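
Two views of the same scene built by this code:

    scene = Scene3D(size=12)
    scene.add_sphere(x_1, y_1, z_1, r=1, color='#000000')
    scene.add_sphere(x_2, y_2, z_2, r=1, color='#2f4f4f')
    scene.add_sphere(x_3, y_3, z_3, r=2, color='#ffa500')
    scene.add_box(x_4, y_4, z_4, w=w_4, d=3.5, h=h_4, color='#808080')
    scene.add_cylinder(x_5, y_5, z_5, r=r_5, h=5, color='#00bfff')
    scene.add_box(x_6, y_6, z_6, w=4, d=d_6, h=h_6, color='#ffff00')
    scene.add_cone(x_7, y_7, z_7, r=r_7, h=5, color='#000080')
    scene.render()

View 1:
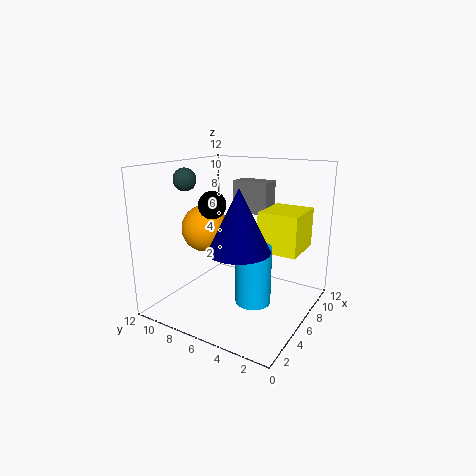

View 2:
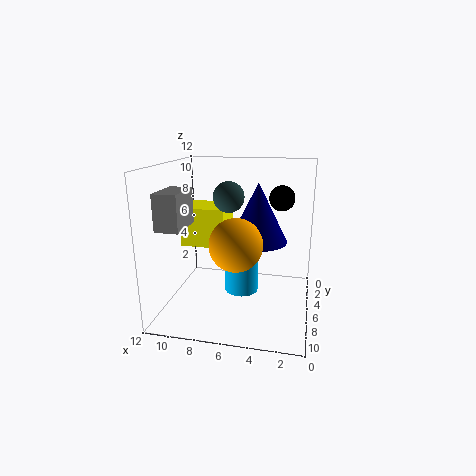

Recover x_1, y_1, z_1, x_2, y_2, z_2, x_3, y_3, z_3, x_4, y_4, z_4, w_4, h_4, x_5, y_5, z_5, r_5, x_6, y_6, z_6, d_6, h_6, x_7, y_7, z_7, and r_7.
x_1 = 2.5
y_1 = 6
z_1 = 9.5
x_2 = 5.5
y_2 = 11
z_2 = 10.5
x_3 = 5.5
y_3 = 9
z_3 = 6.5
x_4 = 10
y_4 = 5.5
z_4 = 7
w_4 = 2
h_4 = 3
x_5 = 6
y_5 = 4.5
z_5 = 0.5
r_5 = 1.5
x_6 = 7.5
y_6 = 1.5
z_6 = 4.5
d_6 = 3.5
h_6 = 3.5
x_7 = 4.5
y_7 = 5
z_7 = 5.5
r_7 = 2.5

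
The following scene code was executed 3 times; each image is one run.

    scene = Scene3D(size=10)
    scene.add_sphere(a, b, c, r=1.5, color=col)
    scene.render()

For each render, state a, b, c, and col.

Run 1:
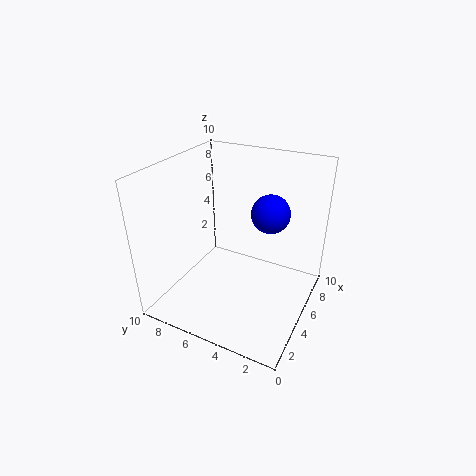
a = 8.5; b = 4; c = 5.5; col = 'blue'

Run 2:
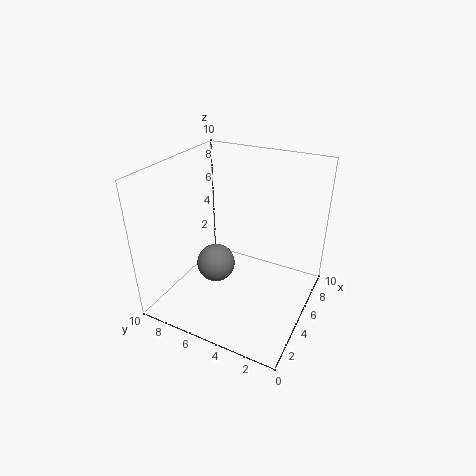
a = 6; b = 7.5; c = 1.5; col = 'gray'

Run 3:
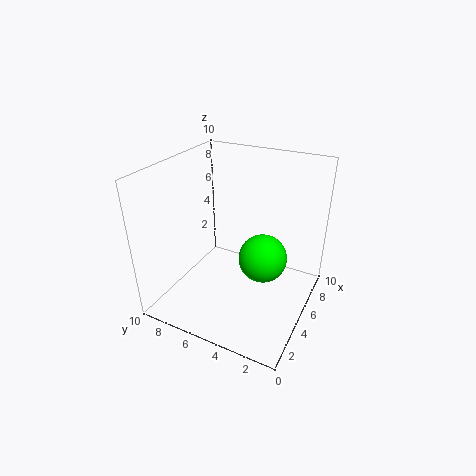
a = 3.5; b = 2.5; c = 5; col = 'lime'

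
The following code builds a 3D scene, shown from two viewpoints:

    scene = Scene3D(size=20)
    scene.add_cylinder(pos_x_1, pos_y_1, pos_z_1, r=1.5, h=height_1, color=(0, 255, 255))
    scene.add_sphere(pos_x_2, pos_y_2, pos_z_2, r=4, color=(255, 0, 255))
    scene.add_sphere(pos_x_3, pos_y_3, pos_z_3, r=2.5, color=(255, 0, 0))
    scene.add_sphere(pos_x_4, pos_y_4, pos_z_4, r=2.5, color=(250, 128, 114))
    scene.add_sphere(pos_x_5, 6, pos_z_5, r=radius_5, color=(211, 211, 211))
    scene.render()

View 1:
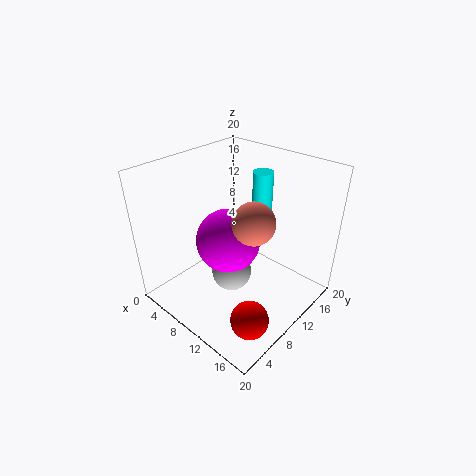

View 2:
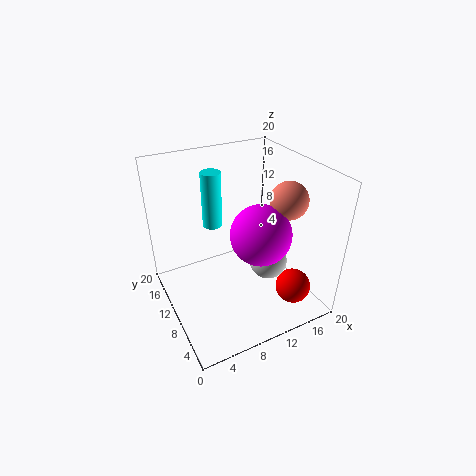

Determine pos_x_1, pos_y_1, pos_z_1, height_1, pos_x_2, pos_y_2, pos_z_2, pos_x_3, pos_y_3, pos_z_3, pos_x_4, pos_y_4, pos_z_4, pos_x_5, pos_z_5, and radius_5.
pos_x_1 = 9
pos_y_1 = 16.5
pos_z_1 = 9
height_1 = 8.5
pos_x_2 = 11.5
pos_y_2 = 6.5
pos_z_2 = 12
pos_x_3 = 16.5
pos_y_3 = 5
pos_z_3 = 2.5
pos_x_4 = 15.5
pos_y_4 = 6.5
pos_z_4 = 16
pos_x_5 = 12.5
pos_z_5 = 8
radius_5 = 2.5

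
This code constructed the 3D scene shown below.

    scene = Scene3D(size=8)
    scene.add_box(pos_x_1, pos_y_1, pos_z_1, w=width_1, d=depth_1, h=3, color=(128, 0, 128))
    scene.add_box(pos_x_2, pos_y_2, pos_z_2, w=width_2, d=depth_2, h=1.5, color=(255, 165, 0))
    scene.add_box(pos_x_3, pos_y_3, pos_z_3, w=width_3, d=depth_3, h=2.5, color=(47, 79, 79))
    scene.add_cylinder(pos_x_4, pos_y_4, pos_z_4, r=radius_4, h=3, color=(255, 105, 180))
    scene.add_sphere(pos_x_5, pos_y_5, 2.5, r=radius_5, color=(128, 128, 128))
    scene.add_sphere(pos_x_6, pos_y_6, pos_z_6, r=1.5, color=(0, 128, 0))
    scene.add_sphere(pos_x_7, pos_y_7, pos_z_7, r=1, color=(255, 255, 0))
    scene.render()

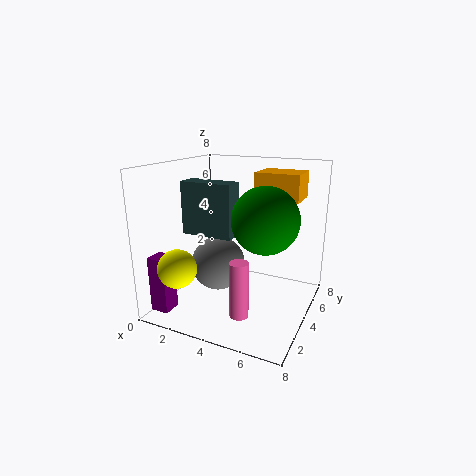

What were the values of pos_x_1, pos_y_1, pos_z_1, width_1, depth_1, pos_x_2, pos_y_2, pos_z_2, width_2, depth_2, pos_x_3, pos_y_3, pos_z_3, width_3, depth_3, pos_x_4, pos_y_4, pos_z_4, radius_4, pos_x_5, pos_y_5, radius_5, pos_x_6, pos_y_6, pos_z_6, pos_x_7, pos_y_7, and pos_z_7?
pos_x_1 = 0.5, pos_y_1 = 0.5, pos_z_1 = 0.5, width_1 = 1, depth_1 = 1, pos_x_2 = 4.5, pos_y_2 = 5, pos_z_2 = 6, width_2 = 2.5, depth_2 = 2, pos_x_3 = 2.5, pos_y_3 = 1, pos_z_3 = 5, width_3 = 2.5, depth_3 = 1, pos_x_4 = 5, pos_y_4 = 2, pos_z_4 = 0.5, radius_4 = 0.5, pos_x_5 = 3, pos_y_5 = 3.5, radius_5 = 1.5, pos_x_6 = 6.5, pos_y_6 = 1.5, pos_z_6 = 6, pos_x_7 = 2, pos_y_7 = 1, pos_z_7 = 3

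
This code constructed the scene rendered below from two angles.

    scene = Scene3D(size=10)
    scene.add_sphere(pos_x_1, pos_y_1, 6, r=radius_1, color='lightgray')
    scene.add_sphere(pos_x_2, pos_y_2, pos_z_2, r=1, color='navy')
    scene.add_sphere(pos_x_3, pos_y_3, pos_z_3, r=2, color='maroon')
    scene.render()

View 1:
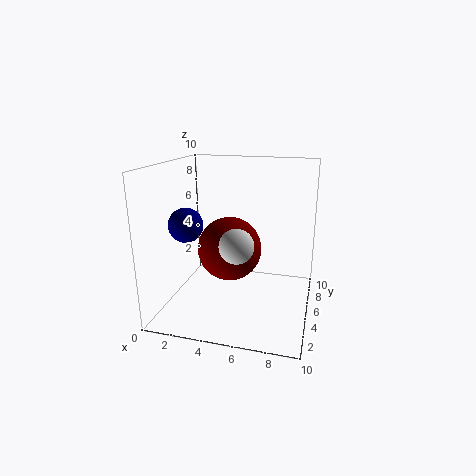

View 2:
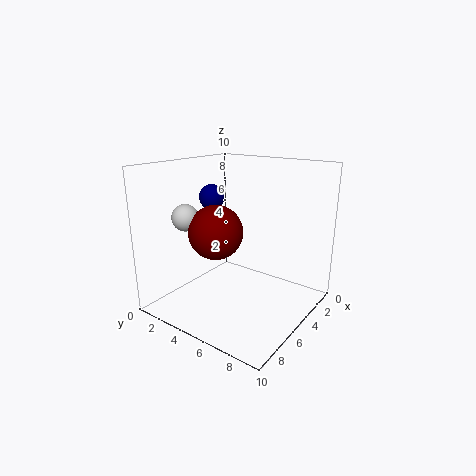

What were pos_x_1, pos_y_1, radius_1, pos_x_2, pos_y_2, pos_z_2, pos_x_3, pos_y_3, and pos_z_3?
pos_x_1 = 6
pos_y_1 = 1
radius_1 = 1
pos_x_2 = 3
pos_y_2 = 1
pos_z_2 = 7
pos_x_3 = 5
pos_y_3 = 3
pos_z_3 = 5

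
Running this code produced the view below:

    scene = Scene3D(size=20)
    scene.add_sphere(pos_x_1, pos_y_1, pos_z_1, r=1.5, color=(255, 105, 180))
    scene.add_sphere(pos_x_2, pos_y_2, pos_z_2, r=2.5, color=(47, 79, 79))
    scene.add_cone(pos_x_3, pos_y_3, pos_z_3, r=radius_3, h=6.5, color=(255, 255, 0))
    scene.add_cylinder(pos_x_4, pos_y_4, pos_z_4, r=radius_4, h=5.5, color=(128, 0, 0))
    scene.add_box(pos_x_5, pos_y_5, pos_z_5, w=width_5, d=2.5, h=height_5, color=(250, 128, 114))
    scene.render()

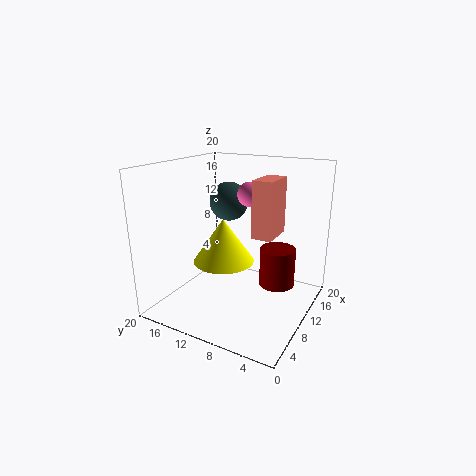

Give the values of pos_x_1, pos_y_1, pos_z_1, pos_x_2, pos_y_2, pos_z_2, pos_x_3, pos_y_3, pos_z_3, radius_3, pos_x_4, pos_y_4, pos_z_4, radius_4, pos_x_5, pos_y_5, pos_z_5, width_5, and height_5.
pos_x_1 = 7.5, pos_y_1 = 7, pos_z_1 = 17, pos_x_2 = 8.5, pos_y_2 = 10.5, pos_z_2 = 15.5, pos_x_3 = 11, pos_y_3 = 13, pos_z_3 = 5.5, radius_3 = 4.5, pos_x_4 = 12.5, pos_y_4 = 5, pos_z_4 = 3, radius_4 = 2.5, pos_x_5 = 6, pos_y_5 = 3.5, pos_z_5 = 12, width_5 = 4.5, height_5 = 7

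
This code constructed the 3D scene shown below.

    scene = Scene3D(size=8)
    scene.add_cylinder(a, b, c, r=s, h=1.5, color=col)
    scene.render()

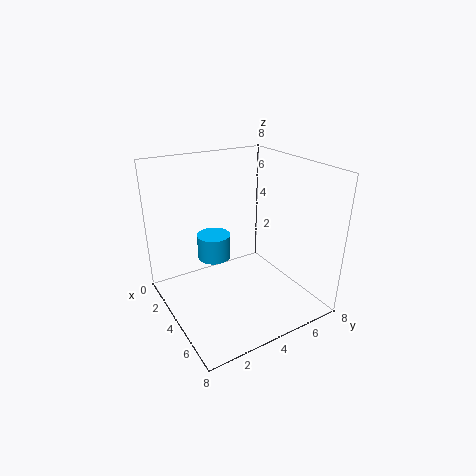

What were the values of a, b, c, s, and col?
a = 2, b = 3.5, c = 2, s = 1, col = 'deepskyblue'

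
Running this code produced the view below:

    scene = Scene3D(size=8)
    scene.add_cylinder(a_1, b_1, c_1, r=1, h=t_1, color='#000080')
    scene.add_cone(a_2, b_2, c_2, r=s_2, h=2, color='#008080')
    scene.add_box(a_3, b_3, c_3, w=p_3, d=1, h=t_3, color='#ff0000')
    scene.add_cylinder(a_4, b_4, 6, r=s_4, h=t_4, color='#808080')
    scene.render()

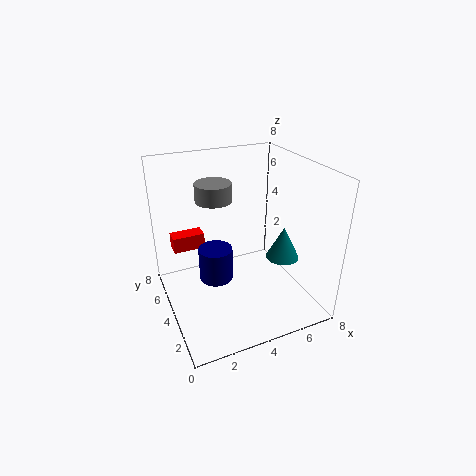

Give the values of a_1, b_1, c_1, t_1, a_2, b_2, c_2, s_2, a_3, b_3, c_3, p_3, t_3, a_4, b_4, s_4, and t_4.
a_1 = 3
b_1 = 5
c_1 = 1
t_1 = 2
a_2 = 7
b_2 = 4
c_2 = 2
s_2 = 1
a_3 = 1
b_3 = 7
c_3 = 2
p_3 = 2
t_3 = 1
a_4 = 3
b_4 = 5
s_4 = 1
t_4 = 1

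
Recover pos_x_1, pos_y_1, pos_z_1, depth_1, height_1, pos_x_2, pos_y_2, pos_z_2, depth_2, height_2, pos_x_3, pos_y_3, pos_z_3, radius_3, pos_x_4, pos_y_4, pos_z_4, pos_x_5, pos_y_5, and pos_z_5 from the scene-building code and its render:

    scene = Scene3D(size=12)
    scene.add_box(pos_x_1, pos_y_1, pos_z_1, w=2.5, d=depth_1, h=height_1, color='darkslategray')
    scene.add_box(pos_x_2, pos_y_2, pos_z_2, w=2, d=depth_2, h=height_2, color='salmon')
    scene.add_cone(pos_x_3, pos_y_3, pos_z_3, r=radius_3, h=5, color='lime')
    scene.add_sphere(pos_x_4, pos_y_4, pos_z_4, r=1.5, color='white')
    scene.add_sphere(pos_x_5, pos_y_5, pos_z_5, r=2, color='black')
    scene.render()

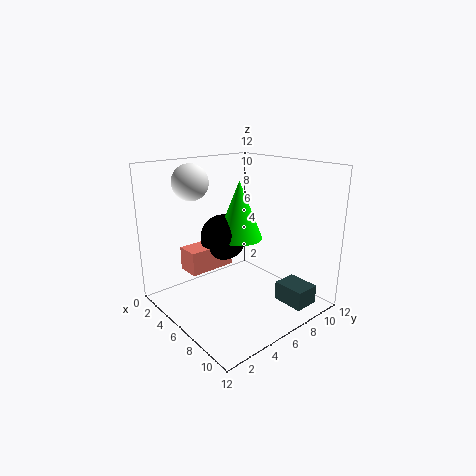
pos_x_1 = 9.5; pos_y_1 = 7; pos_z_1 = 1.5; depth_1 = 2; height_1 = 1.5; pos_x_2 = 2.5; pos_y_2 = 2.5; pos_z_2 = 3; depth_2 = 4; height_2 = 2; pos_x_3 = 5; pos_y_3 = 7; pos_z_3 = 5.5; radius_3 = 2; pos_x_4 = 3; pos_y_4 = 3.5; pos_z_4 = 10.5; pos_x_5 = 4; pos_y_5 = 6; pos_z_5 = 5.5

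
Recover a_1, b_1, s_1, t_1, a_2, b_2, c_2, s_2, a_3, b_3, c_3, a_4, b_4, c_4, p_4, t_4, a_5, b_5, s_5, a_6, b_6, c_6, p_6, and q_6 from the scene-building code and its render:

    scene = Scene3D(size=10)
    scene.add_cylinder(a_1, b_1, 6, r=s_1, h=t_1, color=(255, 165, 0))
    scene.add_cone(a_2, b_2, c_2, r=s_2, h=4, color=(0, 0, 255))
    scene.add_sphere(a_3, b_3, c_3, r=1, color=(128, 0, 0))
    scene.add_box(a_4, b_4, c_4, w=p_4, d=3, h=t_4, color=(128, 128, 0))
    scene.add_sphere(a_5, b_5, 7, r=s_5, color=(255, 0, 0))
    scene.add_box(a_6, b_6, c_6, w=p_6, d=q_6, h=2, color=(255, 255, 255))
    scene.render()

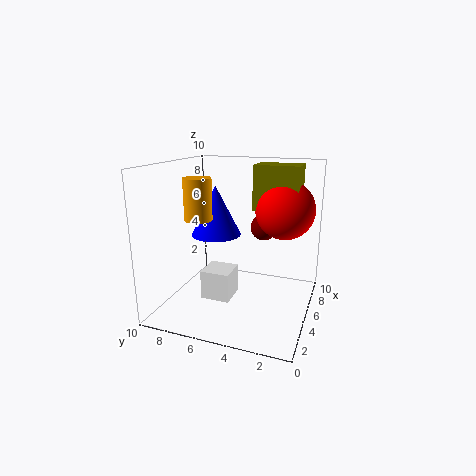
a_1 = 5, b_1 = 8, s_1 = 1, t_1 = 3, a_2 = 8, b_2 = 8, c_2 = 4, s_2 = 2, a_3 = 8, b_3 = 4, c_3 = 5, a_4 = 5, b_4 = 1, c_4 = 7, p_4 = 2, t_4 = 3, a_5 = 6, b_5 = 2, s_5 = 2, a_6 = 3, b_6 = 5, c_6 = 1, p_6 = 2, q_6 = 2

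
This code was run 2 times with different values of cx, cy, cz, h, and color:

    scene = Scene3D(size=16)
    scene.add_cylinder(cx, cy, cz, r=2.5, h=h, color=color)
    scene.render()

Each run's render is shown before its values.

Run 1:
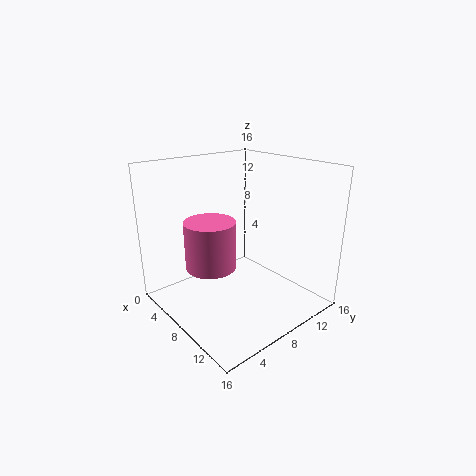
cx = 9.5, cy = 3.25, cz = 6.75, h = 4.75, color = 'hotpink'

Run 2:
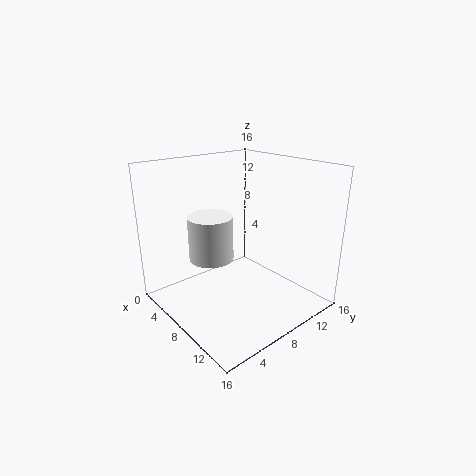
cx = 6, cy = 5.75, cz = 5.5, h = 5, color = 'white'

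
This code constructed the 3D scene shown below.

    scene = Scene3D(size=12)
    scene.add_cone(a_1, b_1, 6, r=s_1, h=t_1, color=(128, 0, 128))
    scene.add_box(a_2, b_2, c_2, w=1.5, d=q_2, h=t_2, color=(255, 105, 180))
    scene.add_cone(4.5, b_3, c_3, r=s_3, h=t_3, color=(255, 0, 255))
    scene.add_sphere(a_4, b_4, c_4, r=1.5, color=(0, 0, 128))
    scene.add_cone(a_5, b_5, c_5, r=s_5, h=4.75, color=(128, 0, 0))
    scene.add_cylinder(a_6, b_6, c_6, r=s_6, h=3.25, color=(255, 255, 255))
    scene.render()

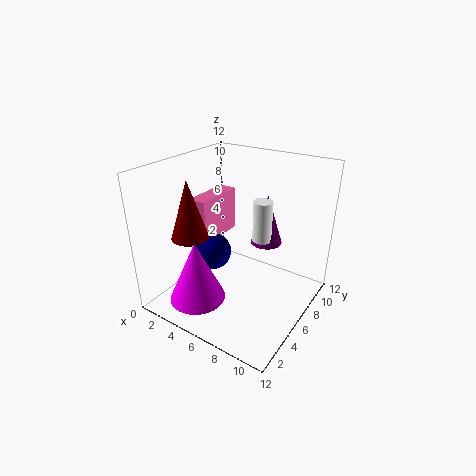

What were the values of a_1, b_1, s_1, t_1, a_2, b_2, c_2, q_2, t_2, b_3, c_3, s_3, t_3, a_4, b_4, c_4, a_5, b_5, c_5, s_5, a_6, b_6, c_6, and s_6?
a_1 = 8.25; b_1 = 6.75; s_1 = 1.25; t_1 = 4; a_2 = 2.5; b_2 = 4.25; c_2 = 5.5; q_2 = 4.25; t_2 = 3.75; b_3 = 2.25; c_3 = 1.75; s_3 = 2.25; t_3 = 5; a_4 = 4.5; b_4 = 4.5; c_4 = 5; a_5 = 3.25; b_5 = 3.25; c_5 = 6.5; s_5 = 1.5; a_6 = 8.25; b_6 = 6; c_6 = 6.5; s_6 = 0.75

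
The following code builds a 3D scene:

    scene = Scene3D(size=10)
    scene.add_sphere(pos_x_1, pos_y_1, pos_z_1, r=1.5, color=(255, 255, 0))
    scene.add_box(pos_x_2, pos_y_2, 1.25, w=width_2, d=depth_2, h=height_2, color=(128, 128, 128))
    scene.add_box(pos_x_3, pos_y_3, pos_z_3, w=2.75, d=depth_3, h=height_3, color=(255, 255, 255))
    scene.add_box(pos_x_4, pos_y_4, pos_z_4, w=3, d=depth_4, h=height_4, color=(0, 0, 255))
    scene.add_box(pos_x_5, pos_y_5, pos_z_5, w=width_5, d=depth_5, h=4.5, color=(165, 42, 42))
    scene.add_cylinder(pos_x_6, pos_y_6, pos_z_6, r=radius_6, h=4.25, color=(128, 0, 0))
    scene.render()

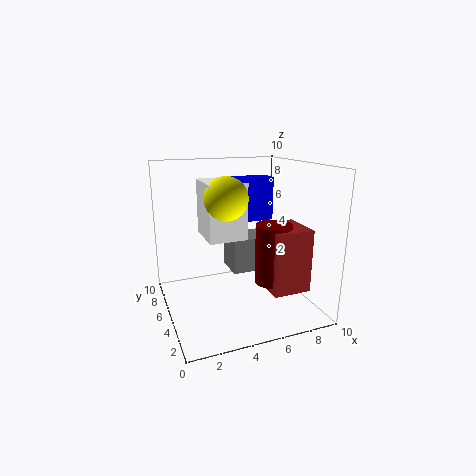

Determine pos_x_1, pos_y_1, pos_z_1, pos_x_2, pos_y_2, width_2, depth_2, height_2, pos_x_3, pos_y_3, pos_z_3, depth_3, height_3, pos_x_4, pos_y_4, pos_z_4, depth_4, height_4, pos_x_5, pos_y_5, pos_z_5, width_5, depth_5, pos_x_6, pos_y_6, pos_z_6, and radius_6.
pos_x_1 = 4.25
pos_y_1 = 5.25
pos_z_1 = 7.75
pos_x_2 = 5.5
pos_y_2 = 7
width_2 = 3.5
depth_2 = 2.5
height_2 = 2.75
pos_x_3 = 3
pos_y_3 = 5
pos_z_3 = 4.75
depth_3 = 3.25
height_3 = 4
pos_x_4 = 4.75
pos_y_4 = 5.25
pos_z_4 = 6
depth_4 = 1.5
height_4 = 3
pos_x_5 = 6.75
pos_y_5 = 2.5
pos_z_5 = 1.25
width_5 = 2.75
depth_5 = 3
pos_x_6 = 7.25
pos_y_6 = 4
pos_z_6 = 1.75
radius_6 = 1.25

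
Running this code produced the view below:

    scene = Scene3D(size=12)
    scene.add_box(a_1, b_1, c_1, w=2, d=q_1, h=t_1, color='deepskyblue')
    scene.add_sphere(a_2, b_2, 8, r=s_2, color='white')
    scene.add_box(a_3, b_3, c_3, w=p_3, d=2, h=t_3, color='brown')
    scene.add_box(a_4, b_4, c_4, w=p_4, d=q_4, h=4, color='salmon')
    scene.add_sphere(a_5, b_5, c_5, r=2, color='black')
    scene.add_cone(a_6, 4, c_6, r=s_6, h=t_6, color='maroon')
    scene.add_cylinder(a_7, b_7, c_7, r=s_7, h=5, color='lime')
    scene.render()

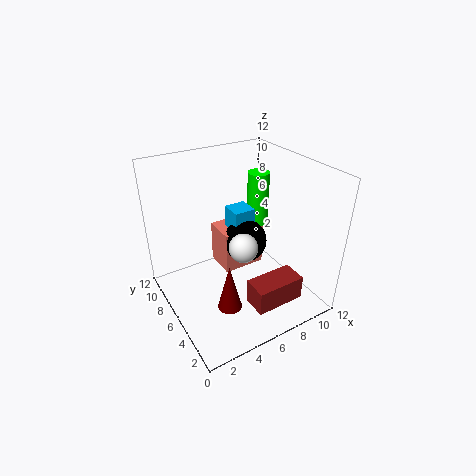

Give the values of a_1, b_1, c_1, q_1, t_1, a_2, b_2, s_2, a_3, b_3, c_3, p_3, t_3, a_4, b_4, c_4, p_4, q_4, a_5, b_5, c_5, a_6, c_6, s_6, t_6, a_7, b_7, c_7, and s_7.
a_1 = 7, b_1 = 8, c_1 = 3, q_1 = 2, t_1 = 4, a_2 = 4, b_2 = 2, s_2 = 1, a_3 = 5, b_3 = 1, c_3 = 2, p_3 = 4, t_3 = 2, a_4 = 6, b_4 = 8, c_4 = 1, p_4 = 4, q_4 = 3, a_5 = 8, b_5 = 8, c_5 = 4, a_6 = 4, c_6 = 1, s_6 = 1, t_6 = 4, a_7 = 10, b_7 = 9, c_7 = 5, s_7 = 1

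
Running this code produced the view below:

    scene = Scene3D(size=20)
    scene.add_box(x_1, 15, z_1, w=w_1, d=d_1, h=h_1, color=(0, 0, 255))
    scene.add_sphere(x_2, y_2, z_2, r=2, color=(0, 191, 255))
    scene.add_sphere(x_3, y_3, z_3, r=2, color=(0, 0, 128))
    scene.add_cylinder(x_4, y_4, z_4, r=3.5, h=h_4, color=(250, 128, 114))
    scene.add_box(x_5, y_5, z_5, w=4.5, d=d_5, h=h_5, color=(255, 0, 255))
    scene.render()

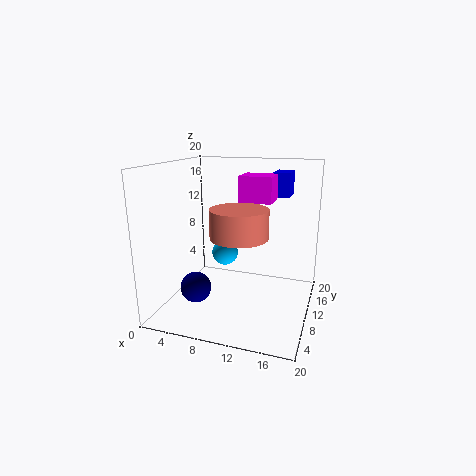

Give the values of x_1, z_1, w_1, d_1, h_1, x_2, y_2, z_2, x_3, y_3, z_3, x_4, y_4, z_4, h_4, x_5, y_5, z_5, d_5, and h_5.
x_1 = 13.5
z_1 = 15
w_1 = 2.5
d_1 = 4
h_1 = 3.5
x_2 = 6.5
y_2 = 14
z_2 = 6
x_3 = 6
y_3 = 4.5
z_3 = 4.5
x_4 = 12
y_4 = 4.5
z_4 = 12
h_4 = 3.5
x_5 = 10
y_5 = 10
z_5 = 15
d_5 = 4
h_5 = 3.5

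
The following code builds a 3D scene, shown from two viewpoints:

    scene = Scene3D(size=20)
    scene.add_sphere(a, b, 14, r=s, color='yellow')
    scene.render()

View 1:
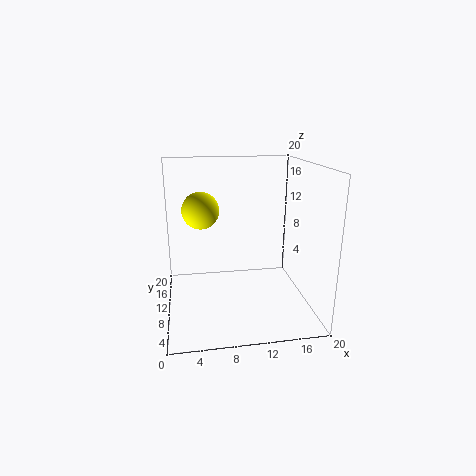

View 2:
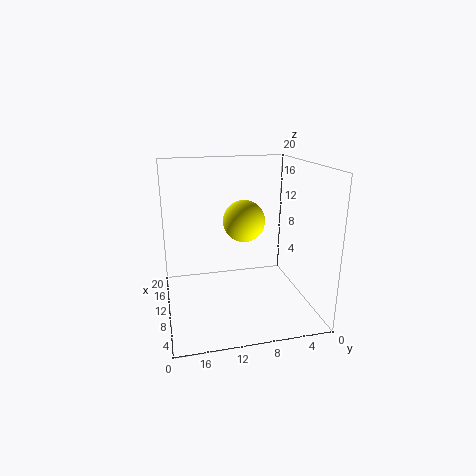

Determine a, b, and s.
a = 5
b = 10.5
s = 2.5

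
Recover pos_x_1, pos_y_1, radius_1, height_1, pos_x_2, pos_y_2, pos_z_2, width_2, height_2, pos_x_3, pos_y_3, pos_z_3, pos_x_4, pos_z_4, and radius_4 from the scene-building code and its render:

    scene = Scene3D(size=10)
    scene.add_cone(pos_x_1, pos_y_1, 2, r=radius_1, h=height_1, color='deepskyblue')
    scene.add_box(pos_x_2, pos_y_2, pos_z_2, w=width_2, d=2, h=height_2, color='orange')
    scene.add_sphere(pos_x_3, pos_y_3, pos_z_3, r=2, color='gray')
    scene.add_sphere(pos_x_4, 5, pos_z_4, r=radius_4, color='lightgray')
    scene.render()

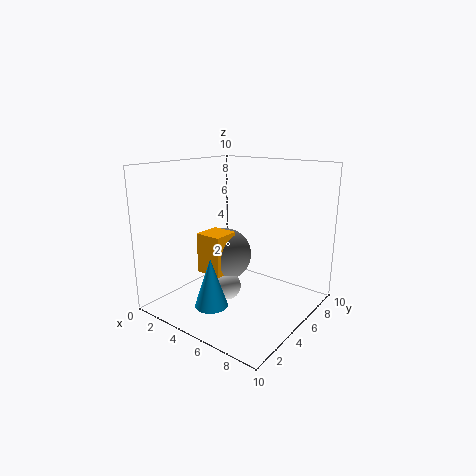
pos_x_1 = 6, pos_y_1 = 1, radius_1 = 1, height_1 = 3, pos_x_2 = 2, pos_y_2 = 4, pos_z_2 = 2, width_2 = 2, height_2 = 3, pos_x_3 = 3, pos_y_3 = 6, pos_z_3 = 3, pos_x_4 = 4, pos_z_4 = 1, radius_4 = 1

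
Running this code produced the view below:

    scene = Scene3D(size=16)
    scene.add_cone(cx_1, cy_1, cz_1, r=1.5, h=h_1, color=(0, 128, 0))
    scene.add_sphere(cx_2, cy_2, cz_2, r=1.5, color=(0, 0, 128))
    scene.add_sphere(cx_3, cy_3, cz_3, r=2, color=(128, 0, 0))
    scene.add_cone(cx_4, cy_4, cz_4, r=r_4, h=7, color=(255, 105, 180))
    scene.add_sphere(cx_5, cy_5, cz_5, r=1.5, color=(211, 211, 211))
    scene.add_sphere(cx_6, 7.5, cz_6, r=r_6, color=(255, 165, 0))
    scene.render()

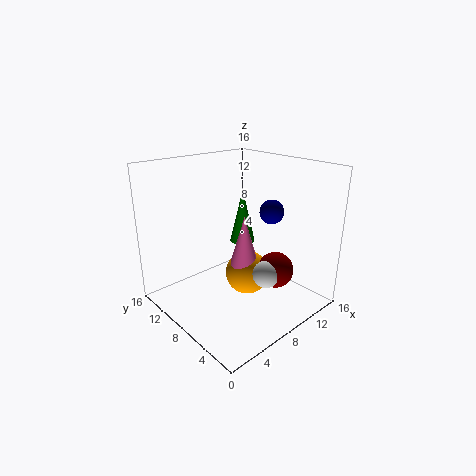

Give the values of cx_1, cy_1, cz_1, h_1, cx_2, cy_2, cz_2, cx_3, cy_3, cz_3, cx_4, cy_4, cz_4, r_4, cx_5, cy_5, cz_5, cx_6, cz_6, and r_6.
cx_1 = 11
cy_1 = 10.5
cz_1 = 6
h_1 = 6.5
cx_2 = 14
cy_2 = 8.5
cz_2 = 9.5
cx_3 = 10.5
cy_3 = 4.5
cz_3 = 4.5
cx_4 = 8.5
cy_4 = 7.5
cz_4 = 3.5
r_4 = 2
cx_5 = 9
cy_5 = 4.5
cz_5 = 4.5
cx_6 = 9
cz_6 = 3.5
r_6 = 2.5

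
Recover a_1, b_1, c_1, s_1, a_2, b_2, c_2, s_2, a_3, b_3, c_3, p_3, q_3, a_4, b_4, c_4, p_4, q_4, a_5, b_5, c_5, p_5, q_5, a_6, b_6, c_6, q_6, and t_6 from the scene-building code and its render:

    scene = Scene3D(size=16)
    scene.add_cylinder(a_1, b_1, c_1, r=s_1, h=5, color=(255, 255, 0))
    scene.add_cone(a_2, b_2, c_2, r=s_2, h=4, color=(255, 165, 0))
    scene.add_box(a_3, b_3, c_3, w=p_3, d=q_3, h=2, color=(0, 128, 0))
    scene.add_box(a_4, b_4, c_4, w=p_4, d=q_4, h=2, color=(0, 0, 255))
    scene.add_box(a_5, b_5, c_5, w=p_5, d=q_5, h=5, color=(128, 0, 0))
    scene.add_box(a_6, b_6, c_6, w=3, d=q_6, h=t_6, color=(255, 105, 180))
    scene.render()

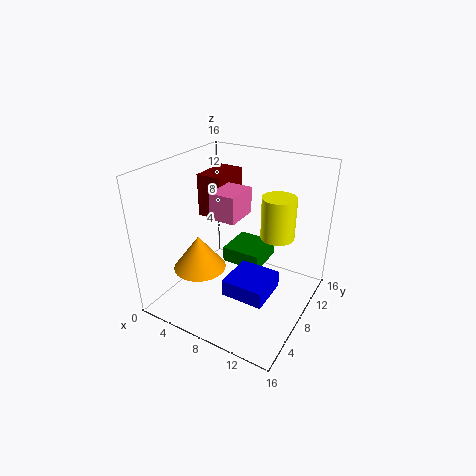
a_1 = 11, b_1 = 12, c_1 = 7, s_1 = 2, a_2 = 4, b_2 = 6, c_2 = 4, s_2 = 3, a_3 = 4, b_3 = 11, c_3 = 2, p_3 = 5, q_3 = 5, a_4 = 7, b_4 = 6, c_4 = 1, p_4 = 5, q_4 = 5, a_5 = 2, b_5 = 9, c_5 = 9, p_5 = 3, q_5 = 5, a_6 = 5, b_6 = 7, c_6 = 10, q_6 = 4, t_6 = 3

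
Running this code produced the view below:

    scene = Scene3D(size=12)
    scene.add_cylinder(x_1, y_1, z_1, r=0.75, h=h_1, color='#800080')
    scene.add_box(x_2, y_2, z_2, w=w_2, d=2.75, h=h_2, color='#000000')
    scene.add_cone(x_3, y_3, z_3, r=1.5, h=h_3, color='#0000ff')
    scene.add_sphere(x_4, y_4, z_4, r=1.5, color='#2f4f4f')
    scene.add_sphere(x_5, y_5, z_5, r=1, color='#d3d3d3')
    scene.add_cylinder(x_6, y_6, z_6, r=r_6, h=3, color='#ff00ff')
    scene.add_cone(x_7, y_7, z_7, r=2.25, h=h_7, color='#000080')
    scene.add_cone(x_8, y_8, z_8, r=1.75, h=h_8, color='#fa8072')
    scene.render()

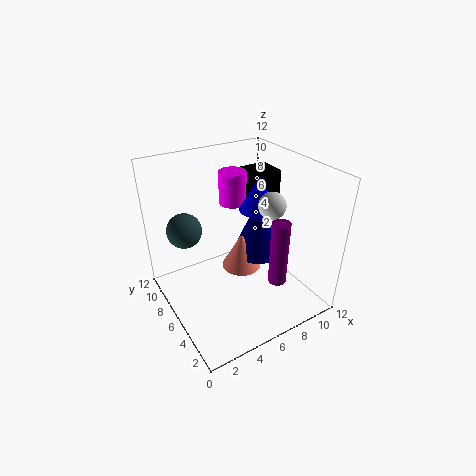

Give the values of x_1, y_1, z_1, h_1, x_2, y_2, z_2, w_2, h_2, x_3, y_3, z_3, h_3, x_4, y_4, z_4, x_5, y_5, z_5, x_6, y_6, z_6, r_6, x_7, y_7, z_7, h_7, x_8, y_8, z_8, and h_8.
x_1 = 8
y_1 = 3
z_1 = 2.75
h_1 = 5.5
x_2 = 9.25
y_2 = 8.25
z_2 = 5.75
w_2 = 2.75
h_2 = 4.25
x_3 = 7.25
y_3 = 5
z_3 = 8.75
h_3 = 2.75
x_4 = 2.5
y_4 = 9
z_4 = 6.25
x_5 = 7
y_5 = 3
z_5 = 10
x_6 = 7.75
y_6 = 9.75
z_6 = 7.25
r_6 = 1.25
x_7 = 8.75
y_7 = 7
z_7 = 3.25
h_7 = 5.25
x_8 = 7
y_8 = 7
z_8 = 2.25
h_8 = 3.25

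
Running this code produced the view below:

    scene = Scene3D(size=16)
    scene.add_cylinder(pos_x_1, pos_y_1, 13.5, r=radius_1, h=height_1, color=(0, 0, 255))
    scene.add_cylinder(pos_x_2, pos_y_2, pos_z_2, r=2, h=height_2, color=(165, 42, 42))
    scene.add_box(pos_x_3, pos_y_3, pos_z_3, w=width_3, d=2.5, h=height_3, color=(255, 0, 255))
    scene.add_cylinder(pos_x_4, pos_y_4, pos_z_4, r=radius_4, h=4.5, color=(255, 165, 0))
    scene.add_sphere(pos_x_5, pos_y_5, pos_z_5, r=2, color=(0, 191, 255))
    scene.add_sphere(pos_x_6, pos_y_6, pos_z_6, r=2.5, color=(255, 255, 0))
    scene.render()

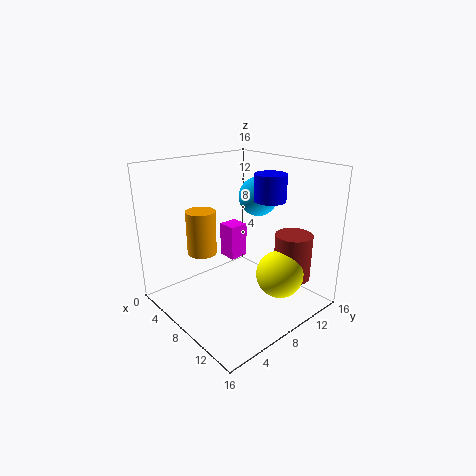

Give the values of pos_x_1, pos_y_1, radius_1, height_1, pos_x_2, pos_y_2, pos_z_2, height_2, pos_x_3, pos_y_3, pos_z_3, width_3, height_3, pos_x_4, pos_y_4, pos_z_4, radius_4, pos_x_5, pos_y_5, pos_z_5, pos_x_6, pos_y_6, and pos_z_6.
pos_x_1 = 13; pos_y_1 = 7.5; radius_1 = 1.5; height_1 = 2.5; pos_x_2 = 13; pos_y_2 = 11.5; pos_z_2 = 4; height_2 = 5; pos_x_3 = 1; pos_y_3 = 11; pos_z_3 = 2.5; width_3 = 2.5; height_3 = 4.5; pos_x_4 = 7.5; pos_y_4 = 3.5; pos_z_4 = 7.5; radius_4 = 1.5; pos_x_5 = 10; pos_y_5 = 9; pos_z_5 = 13; pos_x_6 = 13; pos_y_6 = 9.5; pos_z_6 = 5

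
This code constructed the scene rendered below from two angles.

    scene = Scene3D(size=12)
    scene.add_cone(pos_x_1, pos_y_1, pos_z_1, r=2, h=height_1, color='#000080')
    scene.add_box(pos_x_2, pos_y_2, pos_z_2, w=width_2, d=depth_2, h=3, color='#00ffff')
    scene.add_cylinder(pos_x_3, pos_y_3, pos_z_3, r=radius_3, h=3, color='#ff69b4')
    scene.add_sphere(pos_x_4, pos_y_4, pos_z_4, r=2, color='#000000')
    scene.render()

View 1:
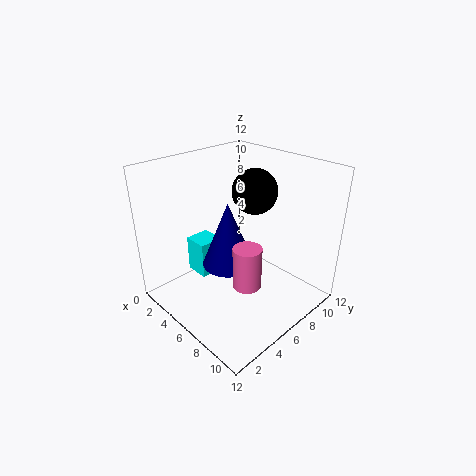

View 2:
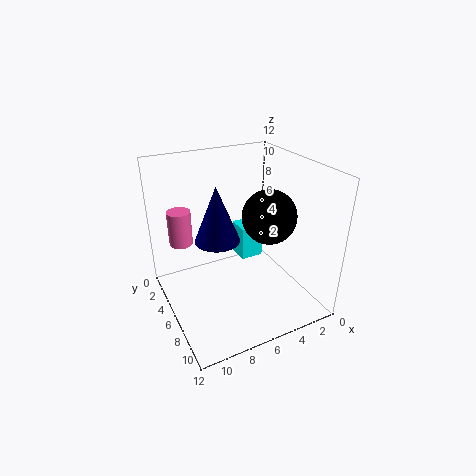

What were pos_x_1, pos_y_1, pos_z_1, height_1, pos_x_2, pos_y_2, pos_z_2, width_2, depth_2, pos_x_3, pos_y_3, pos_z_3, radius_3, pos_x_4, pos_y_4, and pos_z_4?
pos_x_1 = 7, pos_y_1 = 4, pos_z_1 = 5, height_1 = 5, pos_x_2 = 3, pos_y_2 = 3, pos_z_2 = 3, width_2 = 2, depth_2 = 2, pos_x_3 = 10, pos_y_3 = 3, pos_z_3 = 5, radius_3 = 1, pos_x_4 = 5, pos_y_4 = 9, pos_z_4 = 9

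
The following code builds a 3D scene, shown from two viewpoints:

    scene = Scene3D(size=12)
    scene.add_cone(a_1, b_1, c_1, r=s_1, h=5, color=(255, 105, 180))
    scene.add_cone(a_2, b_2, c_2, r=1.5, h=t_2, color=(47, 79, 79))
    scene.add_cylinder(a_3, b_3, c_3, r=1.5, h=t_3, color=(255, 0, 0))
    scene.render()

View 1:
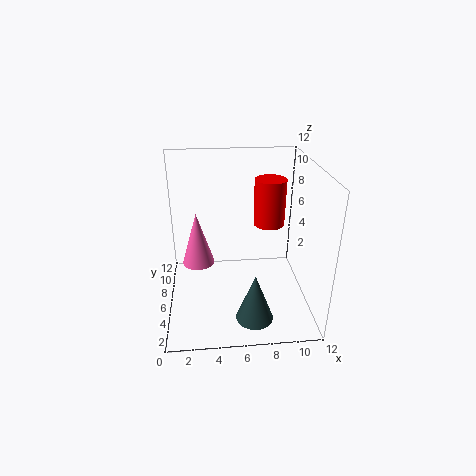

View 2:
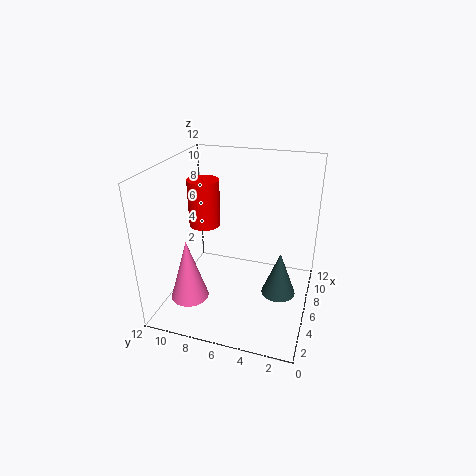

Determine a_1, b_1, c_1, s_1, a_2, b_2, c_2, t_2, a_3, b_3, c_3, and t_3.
a_1 = 2.5; b_1 = 9; c_1 = 2; s_1 = 1.5; a_2 = 7; b_2 = 2.5; c_2 = 0.5; t_2 = 4; a_3 = 9.5; b_3 = 10.5; c_3 = 5; t_3 = 4.5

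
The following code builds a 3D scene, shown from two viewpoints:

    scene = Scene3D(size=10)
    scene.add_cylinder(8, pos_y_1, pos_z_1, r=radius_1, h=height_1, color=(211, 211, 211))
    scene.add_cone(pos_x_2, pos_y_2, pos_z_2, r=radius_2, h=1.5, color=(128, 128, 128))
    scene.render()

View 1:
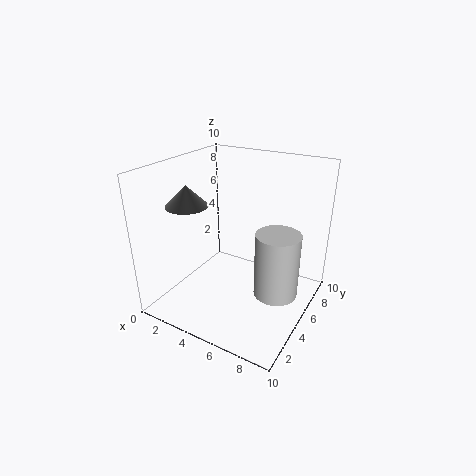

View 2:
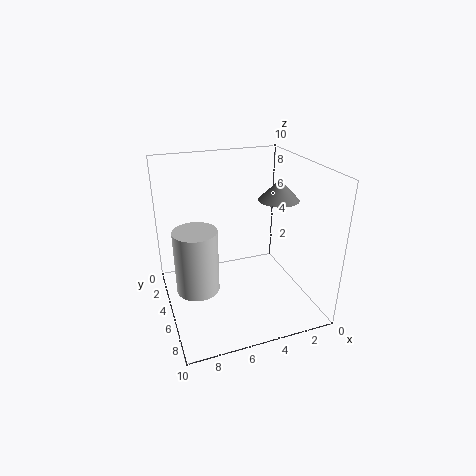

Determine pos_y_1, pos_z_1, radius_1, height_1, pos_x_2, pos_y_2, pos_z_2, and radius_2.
pos_y_1 = 5
pos_z_1 = 1.5
radius_1 = 1.5
height_1 = 4.5
pos_x_2 = 1.5
pos_y_2 = 4
pos_z_2 = 7
radius_2 = 1.5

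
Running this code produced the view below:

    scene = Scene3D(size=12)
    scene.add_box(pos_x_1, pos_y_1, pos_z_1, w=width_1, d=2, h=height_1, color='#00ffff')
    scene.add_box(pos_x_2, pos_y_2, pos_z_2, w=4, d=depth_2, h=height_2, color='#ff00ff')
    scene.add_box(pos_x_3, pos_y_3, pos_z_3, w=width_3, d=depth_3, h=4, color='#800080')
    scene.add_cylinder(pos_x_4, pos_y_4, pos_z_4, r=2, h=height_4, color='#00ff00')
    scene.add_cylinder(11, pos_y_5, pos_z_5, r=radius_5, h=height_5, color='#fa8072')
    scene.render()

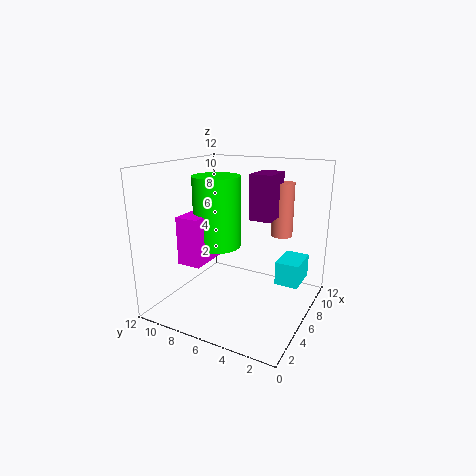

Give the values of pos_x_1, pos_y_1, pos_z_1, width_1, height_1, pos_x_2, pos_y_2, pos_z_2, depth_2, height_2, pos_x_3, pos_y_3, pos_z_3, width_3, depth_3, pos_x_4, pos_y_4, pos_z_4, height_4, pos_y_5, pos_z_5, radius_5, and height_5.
pos_x_1 = 7; pos_y_1 = 1; pos_z_1 = 2; width_1 = 3; height_1 = 2; pos_x_2 = 3; pos_y_2 = 8; pos_z_2 = 4; depth_2 = 2; height_2 = 4; pos_x_3 = 8; pos_y_3 = 4; pos_z_3 = 7; width_3 = 3; depth_3 = 2; pos_x_4 = 6; pos_y_4 = 8; pos_z_4 = 5; height_4 = 6; pos_y_5 = 4; pos_z_5 = 5; radius_5 = 1; height_5 = 5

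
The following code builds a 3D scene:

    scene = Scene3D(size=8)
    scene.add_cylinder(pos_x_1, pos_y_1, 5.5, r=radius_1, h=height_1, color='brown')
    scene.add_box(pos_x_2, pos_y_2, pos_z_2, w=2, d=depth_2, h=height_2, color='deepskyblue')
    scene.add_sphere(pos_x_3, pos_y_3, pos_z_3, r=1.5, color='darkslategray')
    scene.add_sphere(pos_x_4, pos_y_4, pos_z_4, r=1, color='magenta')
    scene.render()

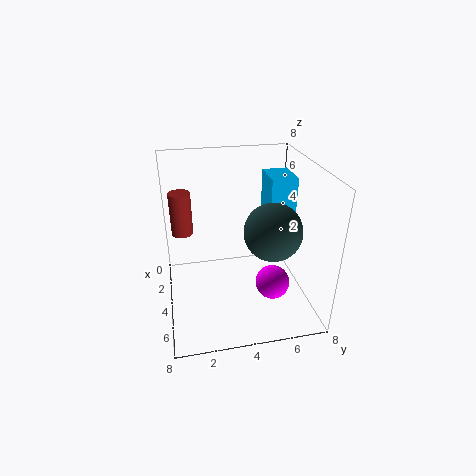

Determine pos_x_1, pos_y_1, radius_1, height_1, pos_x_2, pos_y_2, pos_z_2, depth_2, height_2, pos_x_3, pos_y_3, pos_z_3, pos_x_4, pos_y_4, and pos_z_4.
pos_x_1 = 5.5, pos_y_1 = 1, radius_1 = 0.5, height_1 = 2, pos_x_2 = 1.5, pos_y_2 = 6, pos_z_2 = 4.5, depth_2 = 1.5, height_2 = 2.5, pos_x_3 = 5.5, pos_y_3 = 5.5, pos_z_3 = 5, pos_x_4 = 4.5, pos_y_4 = 6, pos_z_4 = 1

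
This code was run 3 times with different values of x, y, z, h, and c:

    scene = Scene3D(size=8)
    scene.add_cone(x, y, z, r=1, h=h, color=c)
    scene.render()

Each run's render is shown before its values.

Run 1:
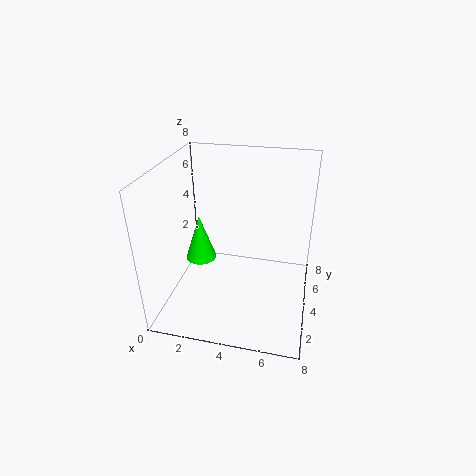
x = 1, y = 6, z = 1, h = 3, c = 'lime'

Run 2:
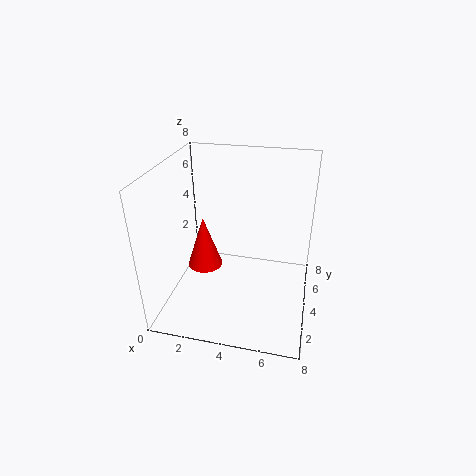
x = 2, y = 4, z = 2, h = 3, c = 'red'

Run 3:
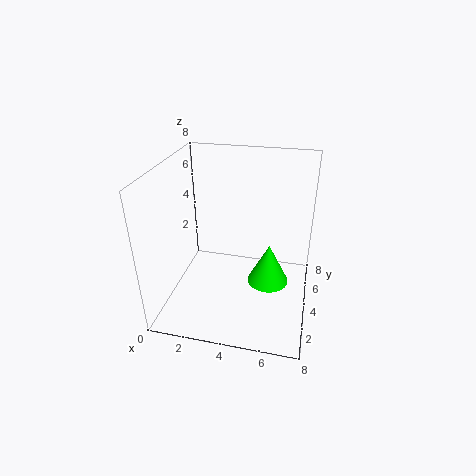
x = 6, y = 2, z = 3, h = 2, c = 'lime'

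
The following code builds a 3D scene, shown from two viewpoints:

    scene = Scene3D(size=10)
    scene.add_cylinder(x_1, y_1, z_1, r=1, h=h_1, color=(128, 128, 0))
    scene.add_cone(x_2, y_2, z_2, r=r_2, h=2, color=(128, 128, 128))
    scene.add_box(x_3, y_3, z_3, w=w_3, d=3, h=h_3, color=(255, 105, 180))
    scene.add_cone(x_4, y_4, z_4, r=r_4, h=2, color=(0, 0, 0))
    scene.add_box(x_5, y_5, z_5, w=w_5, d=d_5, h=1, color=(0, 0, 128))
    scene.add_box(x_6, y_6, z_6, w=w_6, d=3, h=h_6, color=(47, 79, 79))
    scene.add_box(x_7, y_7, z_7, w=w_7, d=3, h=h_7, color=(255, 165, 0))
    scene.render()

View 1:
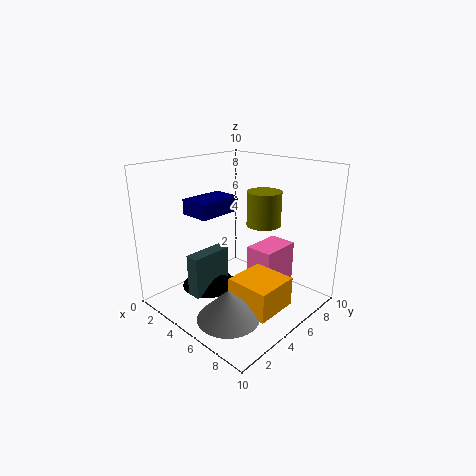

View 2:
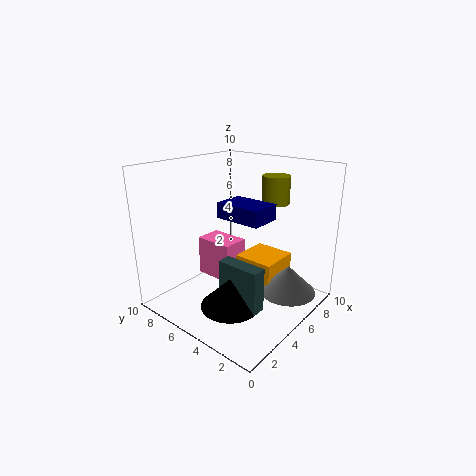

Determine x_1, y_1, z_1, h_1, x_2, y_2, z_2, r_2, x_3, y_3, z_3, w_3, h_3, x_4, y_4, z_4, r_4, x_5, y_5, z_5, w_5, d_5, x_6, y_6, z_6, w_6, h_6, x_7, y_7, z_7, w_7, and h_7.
x_1 = 8
y_1 = 4
z_1 = 7
h_1 = 2
x_2 = 7
y_2 = 2
z_2 = 1
r_2 = 2
x_3 = 5
y_3 = 6
z_3 = 1
w_3 = 2
h_3 = 3
x_4 = 3
y_4 = 4
z_4 = 1
r_4 = 2
x_5 = 3
y_5 = 2
z_5 = 7
w_5 = 2
d_5 = 3
x_6 = 3
y_6 = 2
z_6 = 1
w_6 = 1
h_6 = 3
x_7 = 6
y_7 = 3
z_7 = 1
w_7 = 3
h_7 = 2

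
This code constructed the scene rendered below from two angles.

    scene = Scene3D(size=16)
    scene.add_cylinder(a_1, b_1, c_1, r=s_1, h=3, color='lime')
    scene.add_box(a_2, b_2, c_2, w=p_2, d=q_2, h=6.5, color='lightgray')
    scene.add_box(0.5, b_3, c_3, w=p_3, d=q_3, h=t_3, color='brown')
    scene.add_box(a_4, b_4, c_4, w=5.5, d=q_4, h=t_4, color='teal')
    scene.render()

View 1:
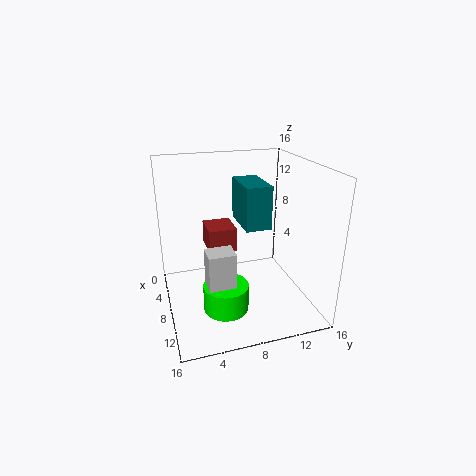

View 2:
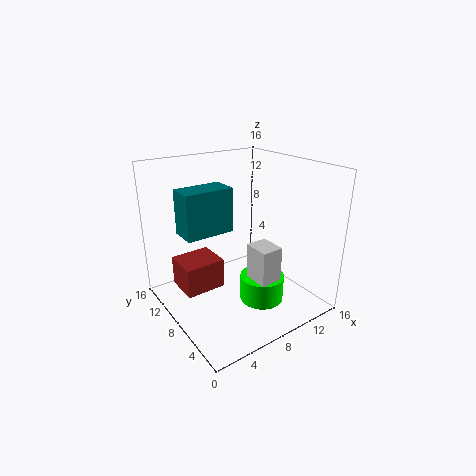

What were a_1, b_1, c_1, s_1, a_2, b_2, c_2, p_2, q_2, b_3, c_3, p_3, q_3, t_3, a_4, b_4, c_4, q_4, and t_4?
a_1 = 10, b_1 = 6, c_1 = 0.5, s_1 = 2.5, a_2 = 8.5, b_2 = 4, c_2 = 1, p_2 = 2.5, q_2 = 3, b_3 = 5.5, c_3 = 4.5, p_3 = 4, q_3 = 3.5, t_3 = 3, a_4 = 2.5, b_4 = 9, c_4 = 8.5, q_4 = 3, t_4 = 5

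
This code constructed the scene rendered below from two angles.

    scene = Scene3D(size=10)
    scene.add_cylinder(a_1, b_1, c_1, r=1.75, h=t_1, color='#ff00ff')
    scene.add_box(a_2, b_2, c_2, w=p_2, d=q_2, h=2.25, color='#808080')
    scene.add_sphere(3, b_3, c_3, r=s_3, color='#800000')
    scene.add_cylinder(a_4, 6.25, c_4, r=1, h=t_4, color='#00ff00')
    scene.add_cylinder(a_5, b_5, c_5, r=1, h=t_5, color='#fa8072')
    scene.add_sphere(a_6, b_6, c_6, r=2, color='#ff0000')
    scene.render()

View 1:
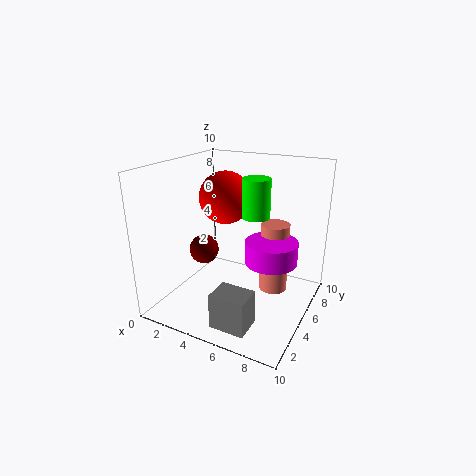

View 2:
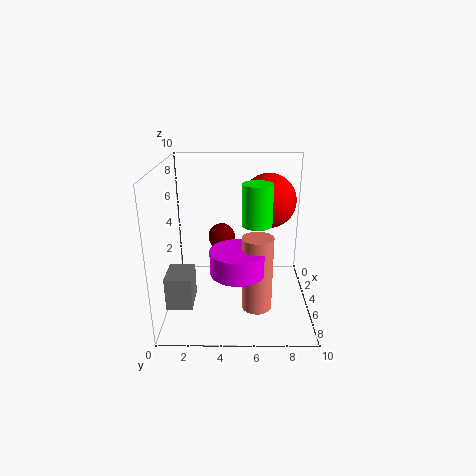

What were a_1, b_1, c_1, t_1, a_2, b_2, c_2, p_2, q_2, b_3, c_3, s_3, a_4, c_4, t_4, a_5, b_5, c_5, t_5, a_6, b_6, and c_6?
a_1 = 7.5
b_1 = 5
c_1 = 3.75
t_1 = 1.5
a_2 = 5.5
b_2 = 0.25
c_2 = 1
p_2 = 2.25
q_2 = 1.75
b_3 = 3.75
c_3 = 4.25
s_3 = 1
a_4 = 5.75
c_4 = 6.25
t_4 = 2.75
a_5 = 7.25
b_5 = 6.25
c_5 = 1
t_5 = 5
a_6 = 2.75
b_6 = 7.25
c_6 = 7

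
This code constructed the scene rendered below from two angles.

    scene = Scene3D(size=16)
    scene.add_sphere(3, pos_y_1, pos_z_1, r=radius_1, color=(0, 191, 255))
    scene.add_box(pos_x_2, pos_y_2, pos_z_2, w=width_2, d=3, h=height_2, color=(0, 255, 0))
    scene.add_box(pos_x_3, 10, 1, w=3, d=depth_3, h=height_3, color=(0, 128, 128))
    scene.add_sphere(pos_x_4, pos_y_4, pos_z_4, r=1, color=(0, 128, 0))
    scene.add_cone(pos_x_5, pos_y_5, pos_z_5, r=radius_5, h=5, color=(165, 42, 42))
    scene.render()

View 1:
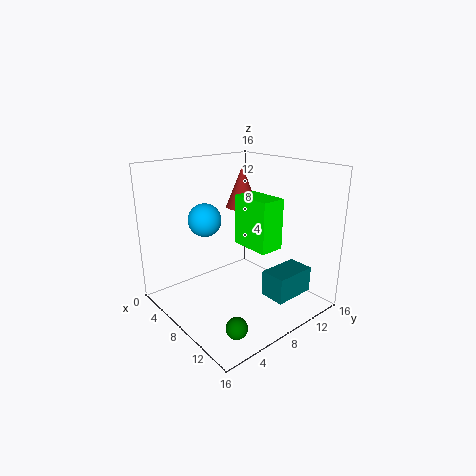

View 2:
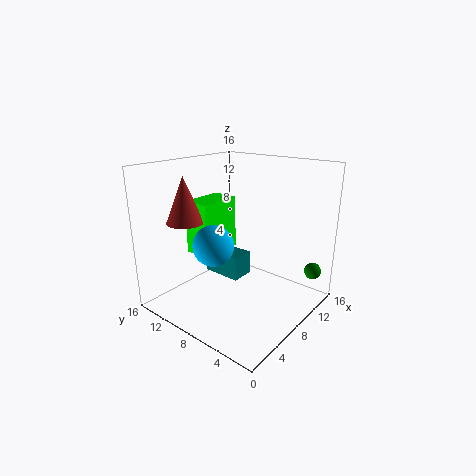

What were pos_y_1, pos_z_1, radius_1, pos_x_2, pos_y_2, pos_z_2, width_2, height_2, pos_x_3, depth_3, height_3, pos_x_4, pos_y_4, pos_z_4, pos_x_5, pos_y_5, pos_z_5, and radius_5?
pos_y_1 = 7
pos_z_1 = 9
radius_1 = 2
pos_x_2 = 5
pos_y_2 = 10
pos_z_2 = 6
width_2 = 5
height_2 = 6
pos_x_3 = 10
depth_3 = 5
height_3 = 3
pos_x_4 = 15
pos_y_4 = 2
pos_z_4 = 3
pos_x_5 = 4
pos_y_5 = 12
pos_z_5 = 10
radius_5 = 2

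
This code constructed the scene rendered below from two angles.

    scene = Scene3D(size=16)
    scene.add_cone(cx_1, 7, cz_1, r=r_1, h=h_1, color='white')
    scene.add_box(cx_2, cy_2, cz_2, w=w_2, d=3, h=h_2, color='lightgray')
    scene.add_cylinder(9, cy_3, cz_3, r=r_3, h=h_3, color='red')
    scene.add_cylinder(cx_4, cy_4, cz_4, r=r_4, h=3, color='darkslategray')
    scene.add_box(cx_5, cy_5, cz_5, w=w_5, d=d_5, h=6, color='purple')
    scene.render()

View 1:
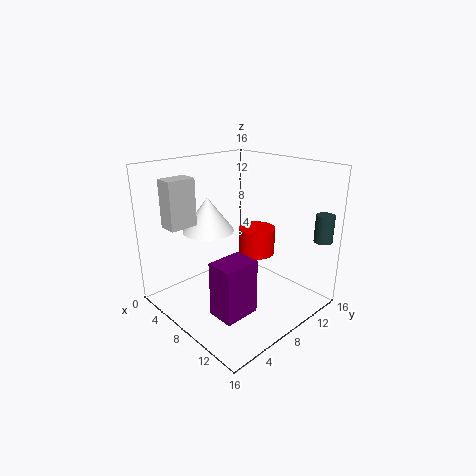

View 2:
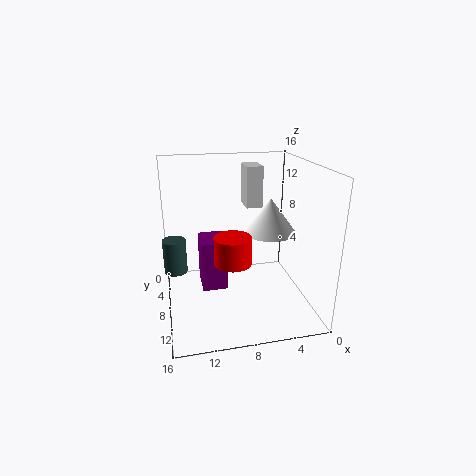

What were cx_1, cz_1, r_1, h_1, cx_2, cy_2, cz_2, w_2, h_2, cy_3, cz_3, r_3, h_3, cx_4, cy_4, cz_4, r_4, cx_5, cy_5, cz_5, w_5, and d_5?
cx_1 = 4; cz_1 = 8; r_1 = 3; h_1 = 4; cx_2 = 4; cy_2 = 1; cz_2 = 10; w_2 = 2; h_2 = 5; cy_3 = 10; cz_3 = 6; r_3 = 2; h_3 = 3; cx_4 = 15; cy_4 = 14; cz_4 = 8; r_4 = 1; cx_5 = 9; cy_5 = 3; cz_5 = 1; w_5 = 3; d_5 = 4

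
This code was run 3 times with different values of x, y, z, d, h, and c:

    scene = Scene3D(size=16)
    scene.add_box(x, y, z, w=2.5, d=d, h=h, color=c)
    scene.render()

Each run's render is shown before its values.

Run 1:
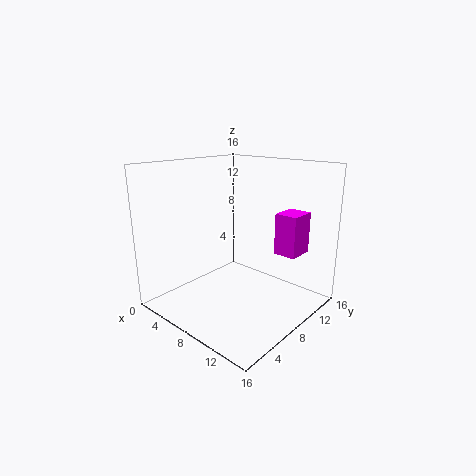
x = 11.5; y = 10; z = 6.5; d = 3; h = 4.5; c = 'magenta'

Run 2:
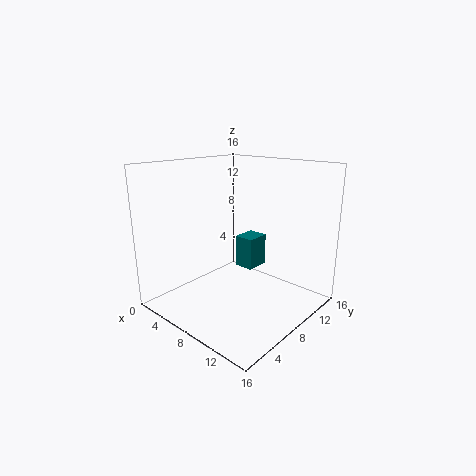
x = 4.5; y = 11.5; z = 2.5; d = 3; h = 4; c = 'teal'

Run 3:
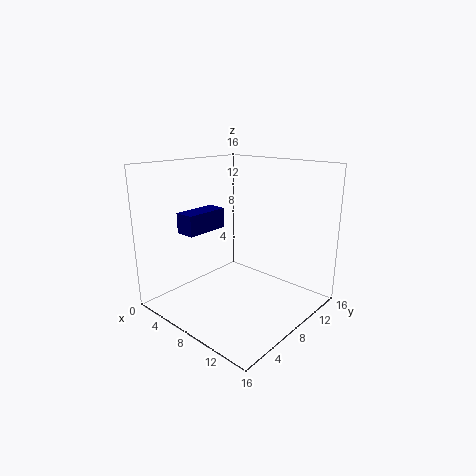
x = 0.5; y = 5.5; z = 7.5; d = 5.5; h = 2.5; c = 'navy'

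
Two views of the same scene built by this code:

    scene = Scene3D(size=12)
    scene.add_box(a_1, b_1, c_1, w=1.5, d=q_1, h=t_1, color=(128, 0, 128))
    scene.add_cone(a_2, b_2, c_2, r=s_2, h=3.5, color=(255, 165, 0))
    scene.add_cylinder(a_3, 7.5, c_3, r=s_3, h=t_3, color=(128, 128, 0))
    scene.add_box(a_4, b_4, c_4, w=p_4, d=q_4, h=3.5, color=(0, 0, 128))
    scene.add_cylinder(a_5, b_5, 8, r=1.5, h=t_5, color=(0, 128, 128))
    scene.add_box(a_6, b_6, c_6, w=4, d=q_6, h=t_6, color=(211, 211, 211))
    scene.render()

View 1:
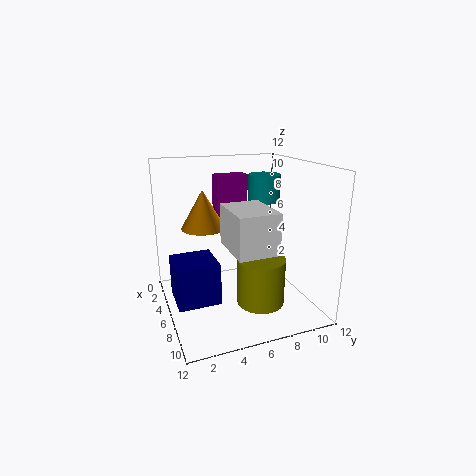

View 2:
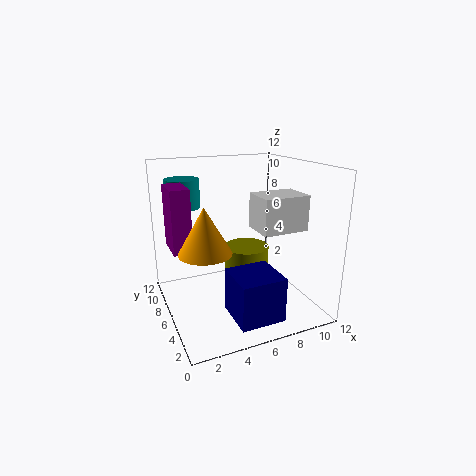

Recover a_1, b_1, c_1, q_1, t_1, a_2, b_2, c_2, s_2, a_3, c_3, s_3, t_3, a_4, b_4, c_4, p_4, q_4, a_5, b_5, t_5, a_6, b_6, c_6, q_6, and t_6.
a_1 = 0.5; b_1 = 5.5; c_1 = 5.5; q_1 = 3; t_1 = 5; a_2 = 2.5; b_2 = 4; c_2 = 6; s_2 = 2; a_3 = 7.5; c_3 = 0.5; s_3 = 2; t_3 = 4; a_4 = 4; b_4 = 0.5; c_4 = 1; p_4 = 3.5; q_4 = 3.5; a_5 = 2.5; b_5 = 10; t_5 = 2.5; a_6 = 7.5; b_6 = 4; c_6 = 6.5; q_6 = 3; t_6 = 3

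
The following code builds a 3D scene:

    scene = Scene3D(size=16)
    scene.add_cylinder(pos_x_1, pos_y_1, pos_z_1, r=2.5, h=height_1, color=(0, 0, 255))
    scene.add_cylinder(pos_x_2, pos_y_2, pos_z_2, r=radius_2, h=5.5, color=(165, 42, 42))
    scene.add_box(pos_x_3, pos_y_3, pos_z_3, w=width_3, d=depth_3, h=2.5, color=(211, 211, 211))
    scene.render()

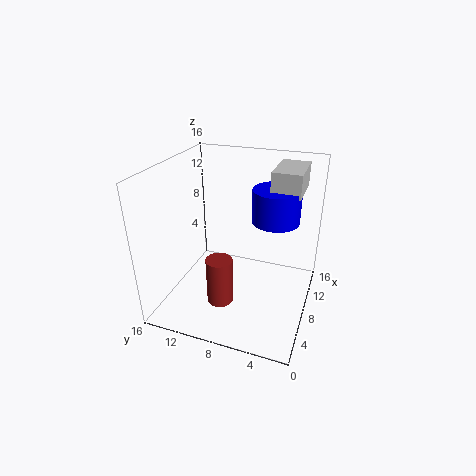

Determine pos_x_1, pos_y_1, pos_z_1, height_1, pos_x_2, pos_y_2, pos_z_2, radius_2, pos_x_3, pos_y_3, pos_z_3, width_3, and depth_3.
pos_x_1 = 8.5
pos_y_1 = 4
pos_z_1 = 10.5
height_1 = 3.5
pos_x_2 = 6
pos_y_2 = 9.5
pos_z_2 = 0.5
radius_2 = 1.5
pos_x_3 = 7.5
pos_y_3 = 1.5
pos_z_3 = 13.5
width_3 = 5
depth_3 = 3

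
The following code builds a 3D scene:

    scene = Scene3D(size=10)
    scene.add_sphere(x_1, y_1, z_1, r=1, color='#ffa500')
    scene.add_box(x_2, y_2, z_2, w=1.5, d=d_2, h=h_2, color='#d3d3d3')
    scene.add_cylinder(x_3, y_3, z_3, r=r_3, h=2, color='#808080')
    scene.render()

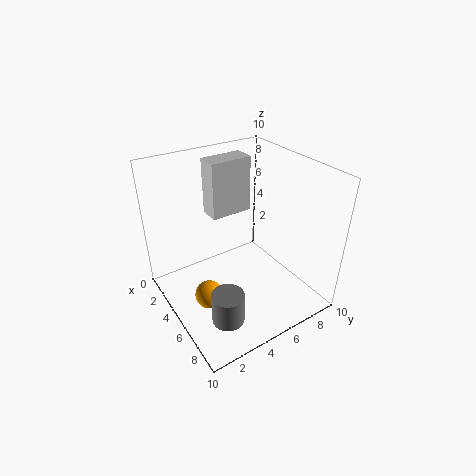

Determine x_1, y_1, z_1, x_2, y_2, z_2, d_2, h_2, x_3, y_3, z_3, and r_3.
x_1 = 5
y_1 = 2.5
z_1 = 1
x_2 = 2
y_2 = 4
z_2 = 6
d_2 = 3
h_2 = 4
x_3 = 8.5
y_3 = 2
z_3 = 2
r_3 = 1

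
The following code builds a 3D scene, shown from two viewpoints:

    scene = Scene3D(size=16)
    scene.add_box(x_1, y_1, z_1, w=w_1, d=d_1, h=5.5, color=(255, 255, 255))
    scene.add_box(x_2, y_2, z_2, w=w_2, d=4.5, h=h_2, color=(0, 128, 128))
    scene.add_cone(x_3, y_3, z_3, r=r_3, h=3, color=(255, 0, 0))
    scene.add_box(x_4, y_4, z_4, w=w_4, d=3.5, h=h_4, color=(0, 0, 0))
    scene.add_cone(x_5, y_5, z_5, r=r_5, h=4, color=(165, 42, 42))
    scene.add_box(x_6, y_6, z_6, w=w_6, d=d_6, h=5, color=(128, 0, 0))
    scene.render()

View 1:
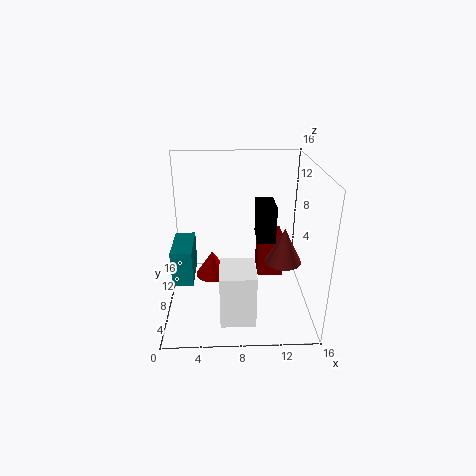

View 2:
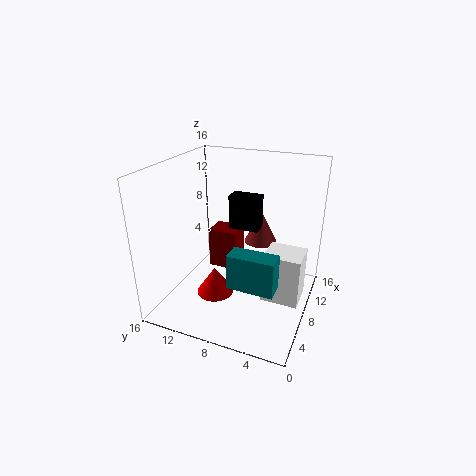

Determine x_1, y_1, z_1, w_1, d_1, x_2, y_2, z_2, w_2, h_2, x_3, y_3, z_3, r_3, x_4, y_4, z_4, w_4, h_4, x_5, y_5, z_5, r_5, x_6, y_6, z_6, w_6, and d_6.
x_1 = 6
y_1 = 0.5
z_1 = 2
w_1 = 3.5
d_1 = 4
x_2 = 1.5
y_2 = 2
z_2 = 6
w_2 = 2
h_2 = 3.5
x_3 = 5
y_3 = 9.5
z_3 = 2.5
r_3 = 2
x_4 = 10
y_4 = 6.5
z_4 = 8
w_4 = 2
h_4 = 4
x_5 = 13
y_5 = 7
z_5 = 5.5
r_5 = 2
x_6 = 10.5
y_6 = 9.5
z_6 = 2
w_6 = 3
d_6 = 3.5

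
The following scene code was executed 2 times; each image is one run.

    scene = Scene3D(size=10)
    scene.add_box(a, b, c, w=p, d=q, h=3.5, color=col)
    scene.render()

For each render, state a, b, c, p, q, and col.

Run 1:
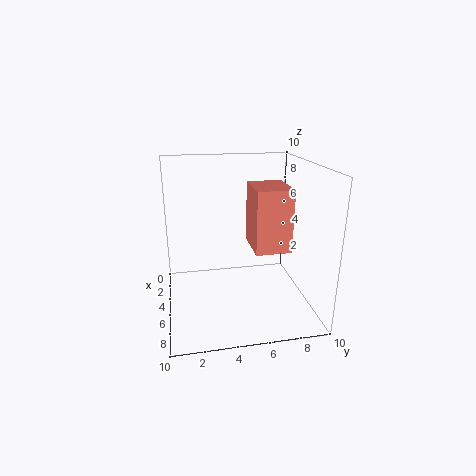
a = 7.5
b = 5
c = 6
p = 2.5
q = 2
col = 'salmon'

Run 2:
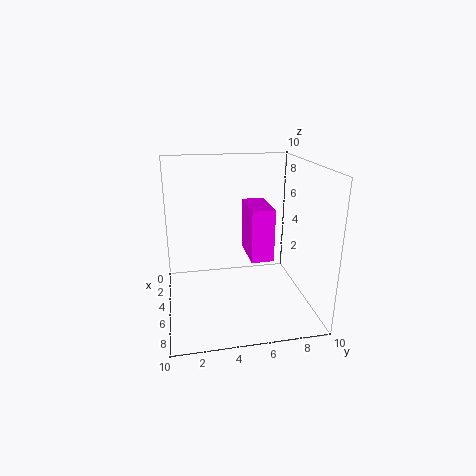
a = 4
b = 5.5
c = 4
p = 3
q = 1.5
col = 'magenta'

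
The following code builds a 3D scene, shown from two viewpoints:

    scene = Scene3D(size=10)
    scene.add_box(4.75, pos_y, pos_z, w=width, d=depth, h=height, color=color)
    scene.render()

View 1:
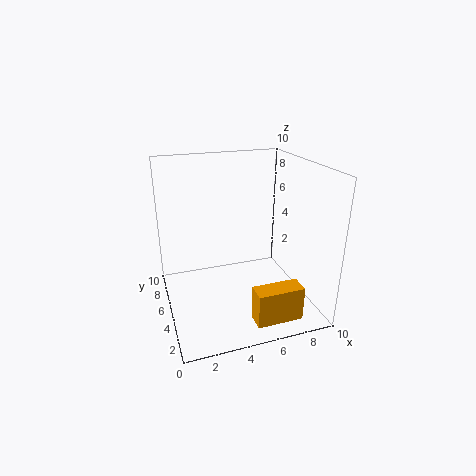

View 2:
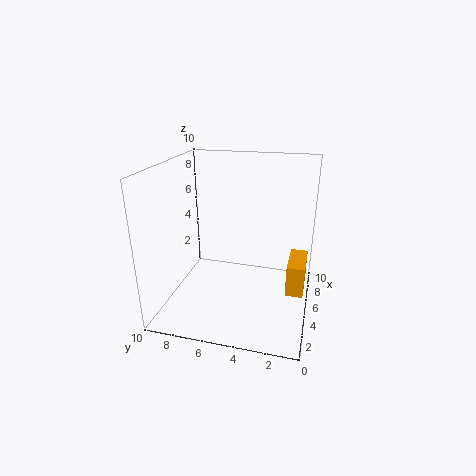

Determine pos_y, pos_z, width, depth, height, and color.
pos_y = 0.25
pos_z = 1
width = 3
depth = 1.25
height = 2.25
color = 'orange'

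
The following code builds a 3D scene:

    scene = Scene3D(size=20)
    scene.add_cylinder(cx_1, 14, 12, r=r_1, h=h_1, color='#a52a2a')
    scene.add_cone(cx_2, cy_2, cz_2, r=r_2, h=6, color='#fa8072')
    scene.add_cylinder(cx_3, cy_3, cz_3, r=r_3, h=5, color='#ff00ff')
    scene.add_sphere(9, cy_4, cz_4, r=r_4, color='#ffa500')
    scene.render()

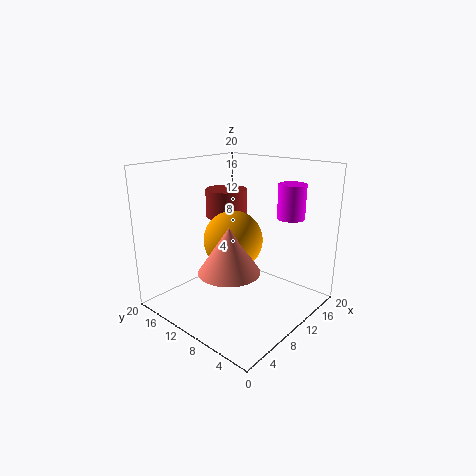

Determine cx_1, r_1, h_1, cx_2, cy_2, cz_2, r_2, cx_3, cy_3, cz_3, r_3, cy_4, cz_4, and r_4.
cx_1 = 12, r_1 = 3, h_1 = 4, cx_2 = 6, cy_2 = 8, cz_2 = 7, r_2 = 4, cx_3 = 17, cy_3 = 6, cz_3 = 12, r_3 = 2, cy_4 = 10, cz_4 = 10, r_4 = 4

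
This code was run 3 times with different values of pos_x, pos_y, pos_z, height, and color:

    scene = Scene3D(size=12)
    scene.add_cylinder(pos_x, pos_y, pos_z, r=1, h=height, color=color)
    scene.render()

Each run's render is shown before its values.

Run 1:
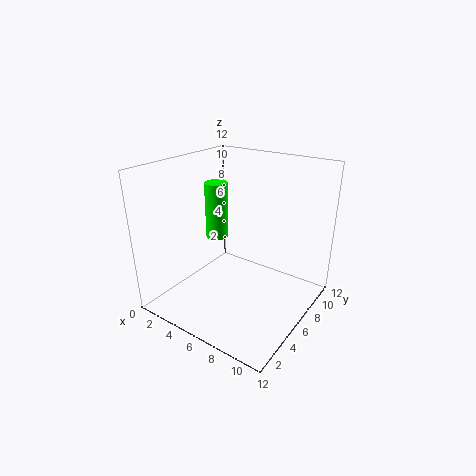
pos_x = 3; pos_y = 7; pos_z = 5; height = 5; color = 'lime'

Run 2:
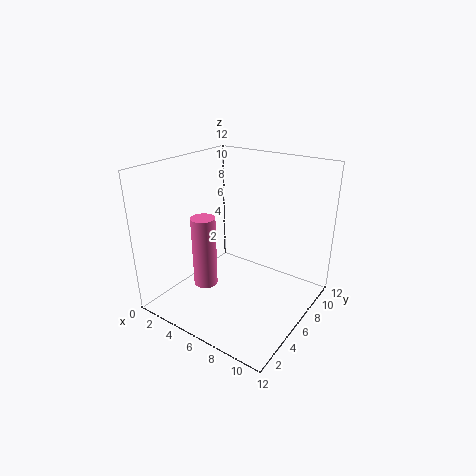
pos_x = 4; pos_y = 4; pos_z = 2; height = 6; color = 'hotpink'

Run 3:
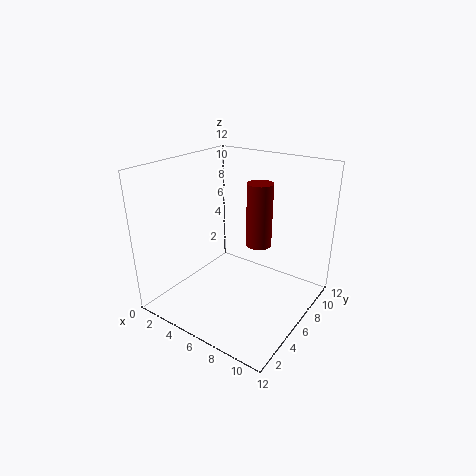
pos_x = 8; pos_y = 6; pos_z = 6; height = 5; color = 'maroon'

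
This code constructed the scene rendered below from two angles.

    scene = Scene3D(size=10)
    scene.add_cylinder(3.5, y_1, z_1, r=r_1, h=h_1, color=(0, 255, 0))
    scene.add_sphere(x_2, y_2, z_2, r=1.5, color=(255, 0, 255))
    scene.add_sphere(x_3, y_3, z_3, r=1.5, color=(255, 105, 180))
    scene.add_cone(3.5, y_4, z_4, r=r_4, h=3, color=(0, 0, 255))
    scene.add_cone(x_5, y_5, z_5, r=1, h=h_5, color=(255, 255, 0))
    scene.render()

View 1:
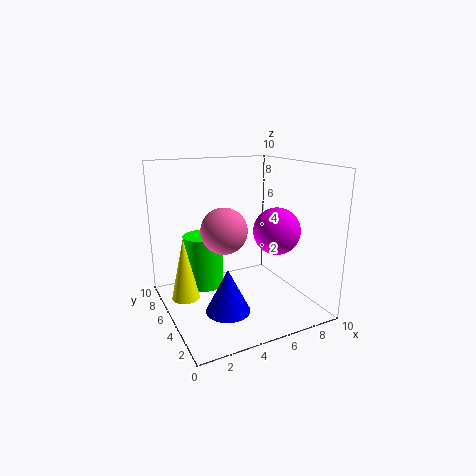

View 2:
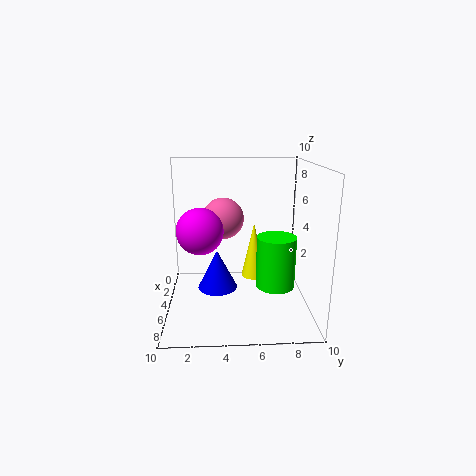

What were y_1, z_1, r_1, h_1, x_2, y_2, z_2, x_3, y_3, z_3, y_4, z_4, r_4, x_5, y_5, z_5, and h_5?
y_1 = 8
z_1 = 0.5
r_1 = 1.5
h_1 = 4
x_2 = 6.5
y_2 = 2.5
z_2 = 6
x_3 = 3.5
y_3 = 4
z_3 = 6
y_4 = 3.5
z_4 = 0.5
r_4 = 1.5
x_5 = 1.5
y_5 = 6.5
z_5 = 0.5
h_5 = 4.5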